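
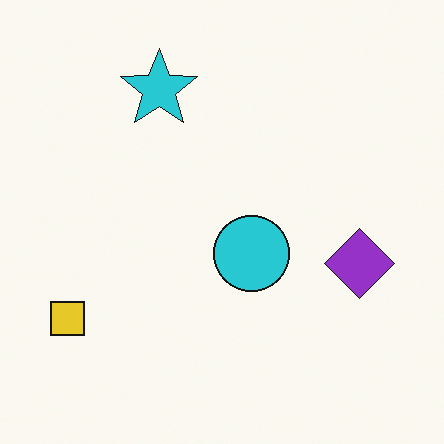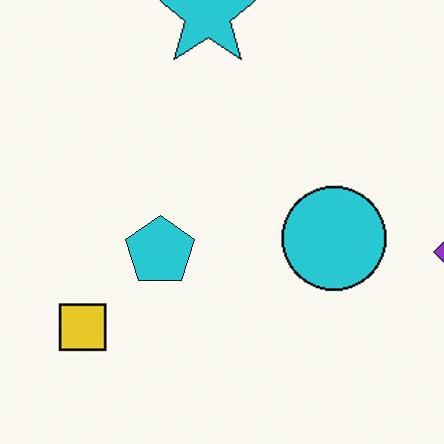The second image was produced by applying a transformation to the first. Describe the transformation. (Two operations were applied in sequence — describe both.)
This is the original image cropped slightly and scaled back up, then overlaid with an additional cyan pentagon.

The visible shapes are larger and the field of view is narrower; shapes near the original edges may be partly or wholly outside the frame — a crop-and-rescale. A cyan pentagon appears in the second image that is absent from the first.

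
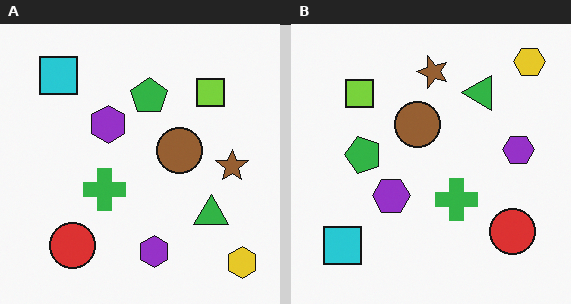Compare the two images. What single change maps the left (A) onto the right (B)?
It was rotated 90° counter-clockwise.

The yellow hexagon sits in the bottom-right of the left (A) image and the top-right of the right (B) — consistent with a whole-image 90° counter-clockwise rotation.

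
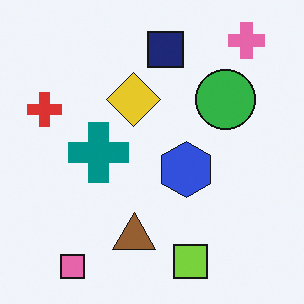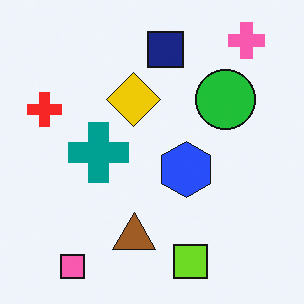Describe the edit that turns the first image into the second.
Slightly oversaturated.

All colors are more vivid — a global saturation change.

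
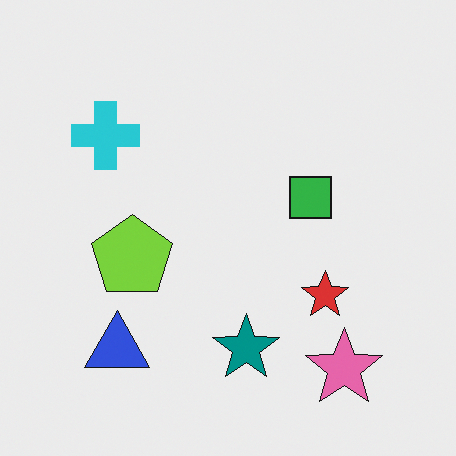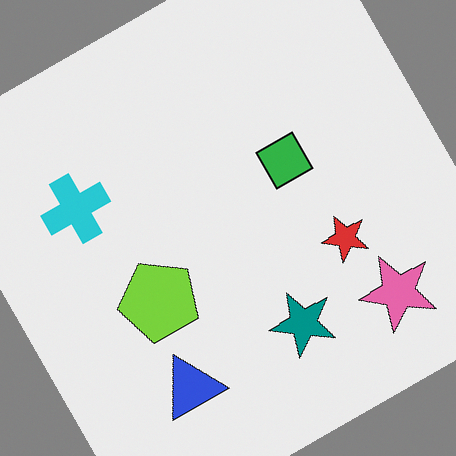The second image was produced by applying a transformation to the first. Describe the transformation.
The image was rotated counter-clockwise by a clearly visible amount.

Every shape is tilted by the same angle and the image corners show triangular fill wedges — a whole-image rotation by a non-right angle.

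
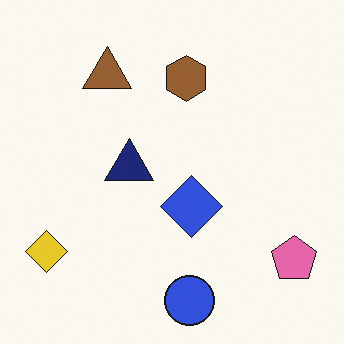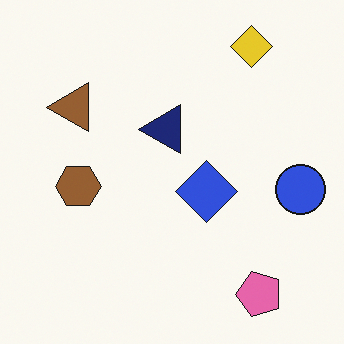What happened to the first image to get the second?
It was transposed (reflected across the top-left ↔ bottom-right diagonal).

Shapes have swapped their row and column positions — what was in the top-right is now in the bottom-left — a diagonal reflection.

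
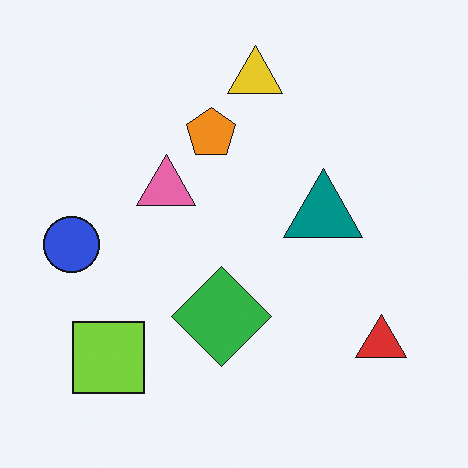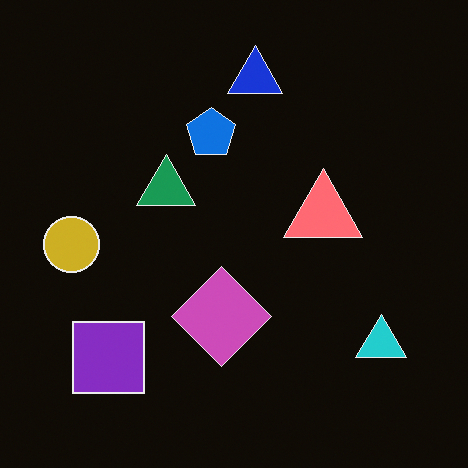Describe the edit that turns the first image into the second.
The image was color-inverted (negative).

The light background has become dark and every shape's color is its complement — a photographic negative.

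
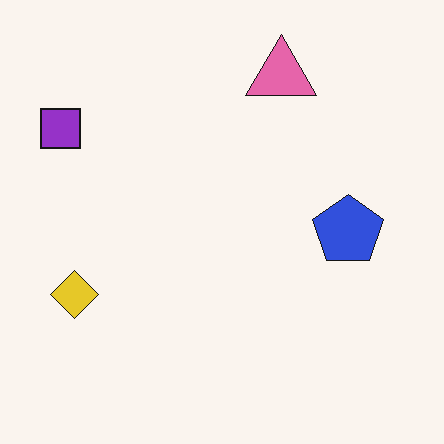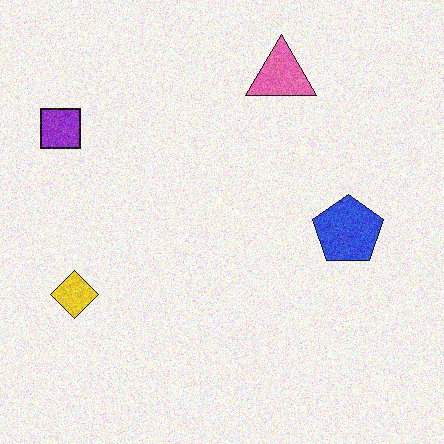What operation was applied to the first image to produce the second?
The transformation is: degraded with visible gaussian noise.

Random speckle covers the whole image, including the flat background.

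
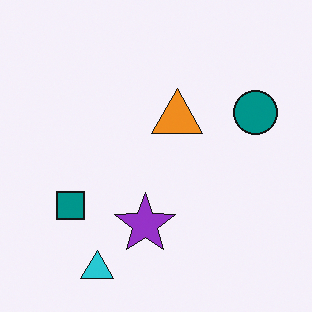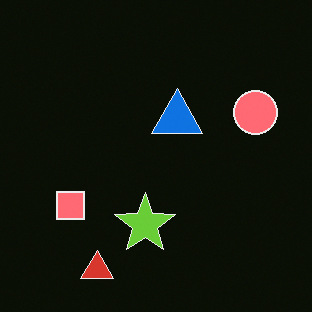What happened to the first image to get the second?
The image was color-inverted (negative).

The light background has become dark and every shape's color is its complement — a photographic negative.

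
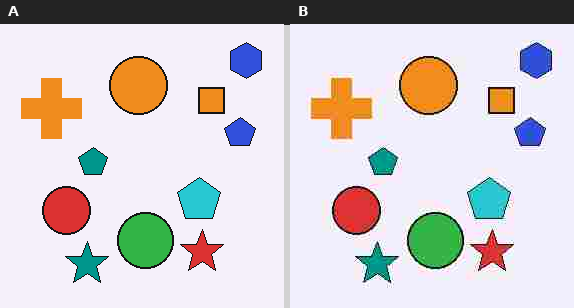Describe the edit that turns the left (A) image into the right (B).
The image was heavily JPEG-compressed with obvious blocking artifacts.

Blocky 8×8 compression artifacts appear around shape edges and the flat background shows ringing — characteristic JPEG degradation.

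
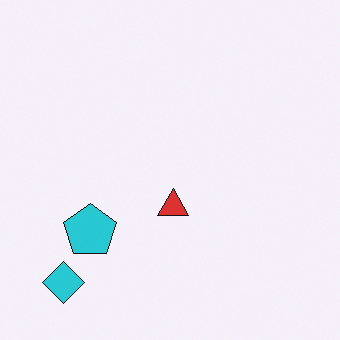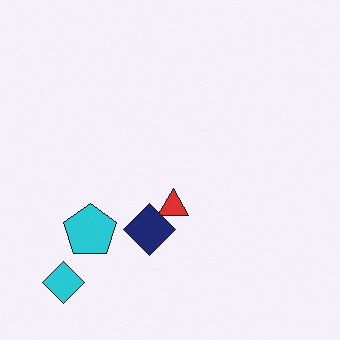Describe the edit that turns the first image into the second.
The image was overlaid with an additional navy diamond.

A navy diamond appears in the second image that is absent from the first.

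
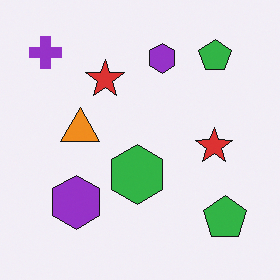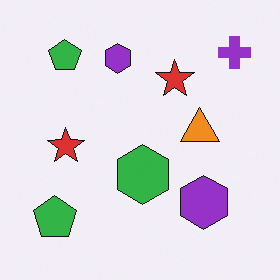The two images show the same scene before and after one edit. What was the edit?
The second image is the first flipped horizontally (left ↔ right).

The purple cross is in the top-left of the first image and the top-right of the second — shapes on opposite sides of the vertical midline have swapped in a mirror flip.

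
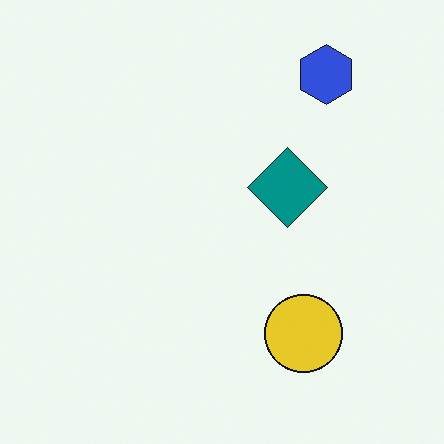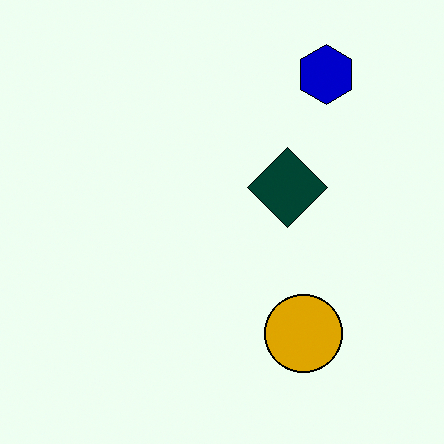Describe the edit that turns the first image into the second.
The transformation is: boosted in contrast.

Tones are pushed away from mid-grey across the whole image — a global contrast change.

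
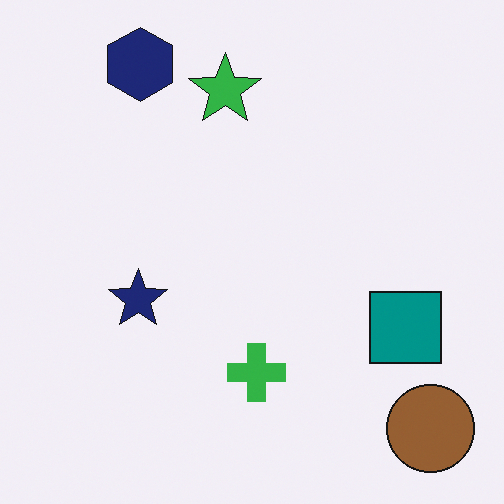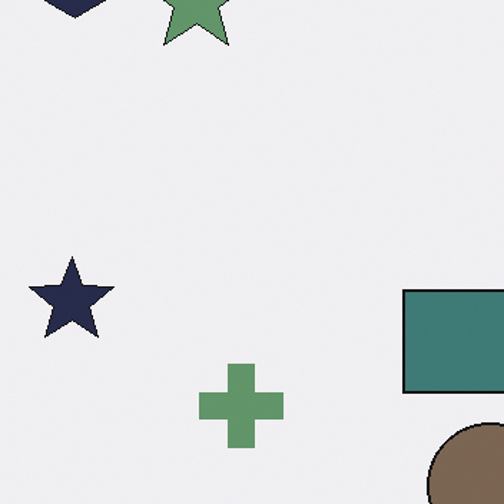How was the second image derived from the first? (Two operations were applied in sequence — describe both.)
The image was cropped to a modestly smaller region and rescaled, then heavily desaturated.

The visible shapes are larger and the field of view is narrower; shapes near the original edges may be partly or wholly outside the frame — a crop-and-rescale. All colors are more muted and greyish — a global saturation change.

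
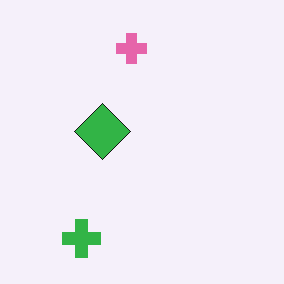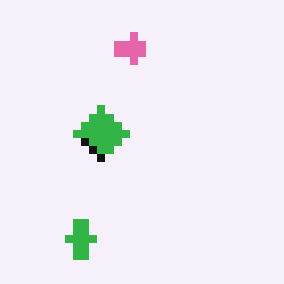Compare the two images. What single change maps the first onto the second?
Moderately pixelated.

Shapes are reduced to large square blocks; fine edges and outlines are lost — a downscale-then-upscale (mosaic) effect.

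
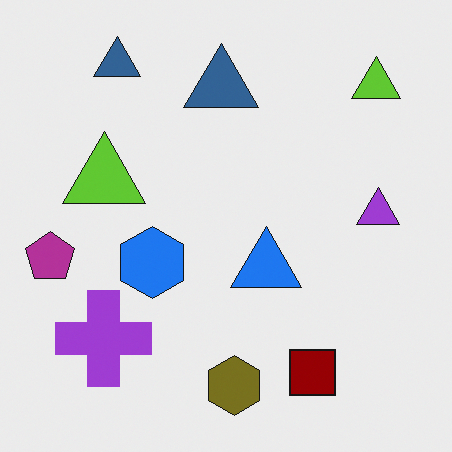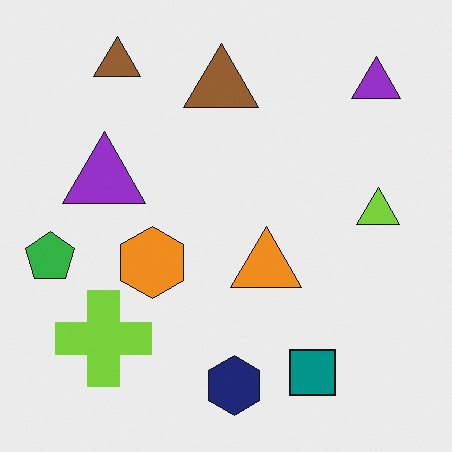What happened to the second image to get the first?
Hue-shifted through roughly half the color wheel.

Every shape's color has rotated by the same amount around the hue wheel — a uniform hue shift.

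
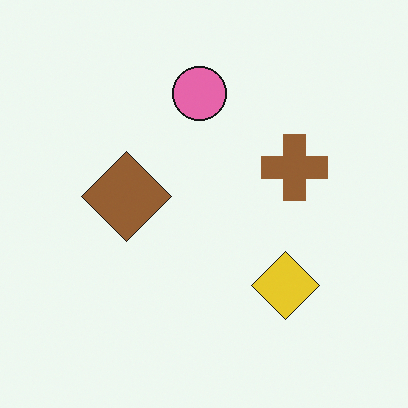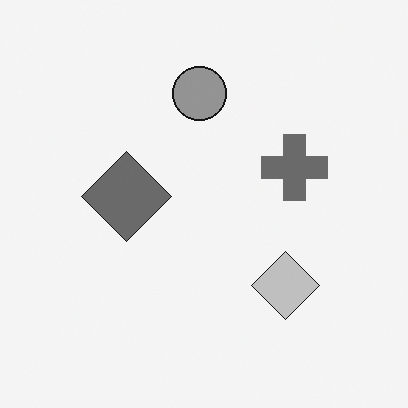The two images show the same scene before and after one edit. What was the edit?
The second image is the first converted to grayscale.

All color is removed — every shape is now a shade of grey.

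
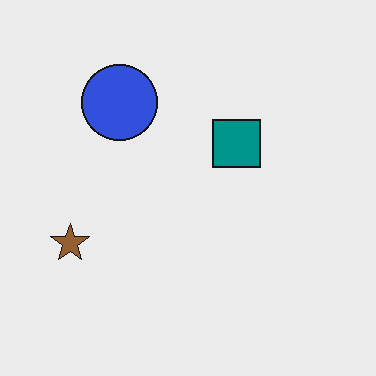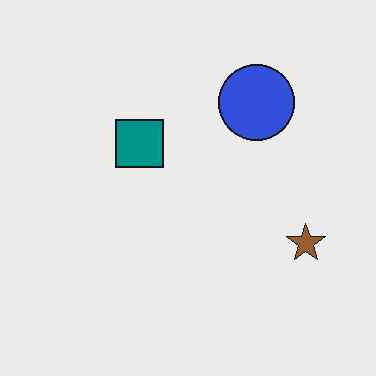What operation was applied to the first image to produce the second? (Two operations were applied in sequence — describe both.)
The transformation is: given moderate JPEG compression, then flipped horizontally (left ↔ right).

Blocky 8×8 compression artifacts appear around shape edges and the flat background shows ringing — characteristic JPEG degradation. The brown star is in the left of the first image and the right of the second — shapes on opposite sides of the vertical midline have swapped in a mirror flip.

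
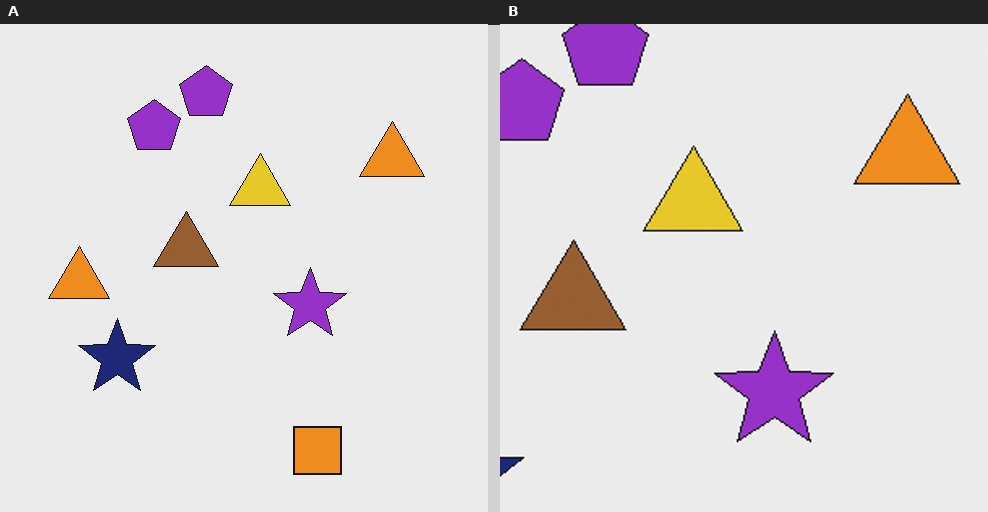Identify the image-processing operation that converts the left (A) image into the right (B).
The image was cropped to a noticeably smaller region and rescaled.

The visible shapes are larger and the field of view is narrower; shapes near the original edges may be partly or wholly outside the frame — a crop-and-rescale.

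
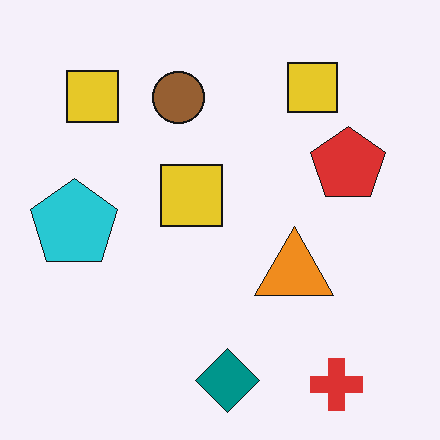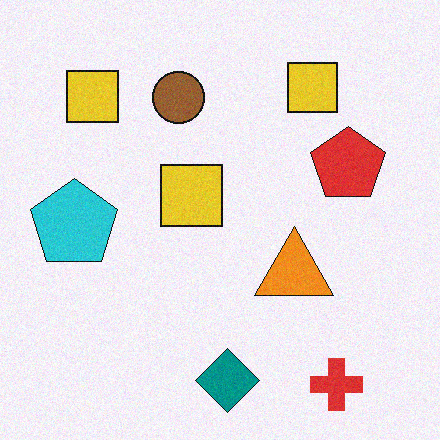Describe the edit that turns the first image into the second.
It was degraded with a light layer of grain.

Random speckle covers the whole image, including the flat background.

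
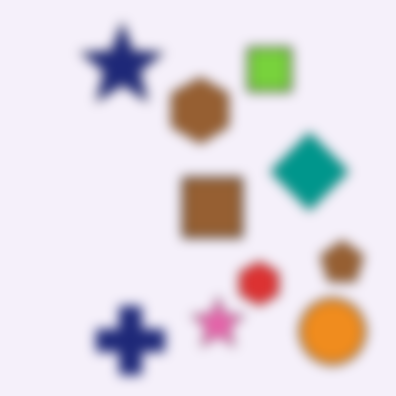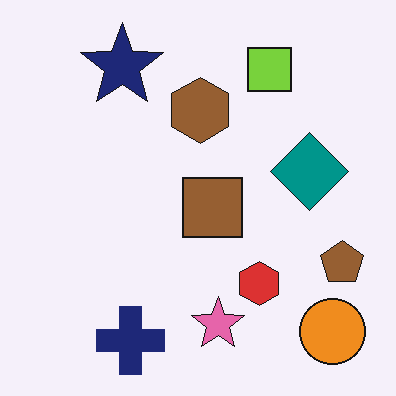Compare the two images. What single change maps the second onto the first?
The first image is the second strongly gaussian-blurred.

Shape edges and outlines are uniformly softened across the whole image.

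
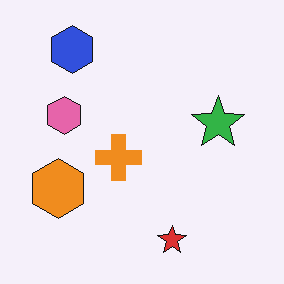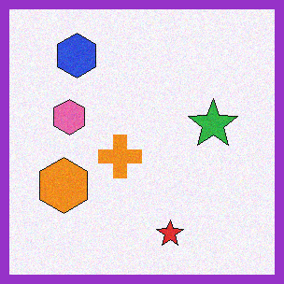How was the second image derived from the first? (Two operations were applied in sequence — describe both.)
The image was degraded with a light layer of grain, then framed with a purple border.

Random speckle covers the whole image, including the flat background. A solid purple frame runs around the edge of the second image, with the content slightly shrunk inside it.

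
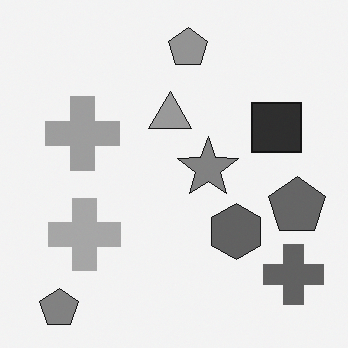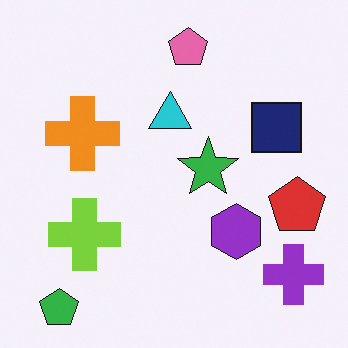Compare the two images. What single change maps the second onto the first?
The transformation is: converted to grayscale.

All color is removed — every shape is now a shade of grey.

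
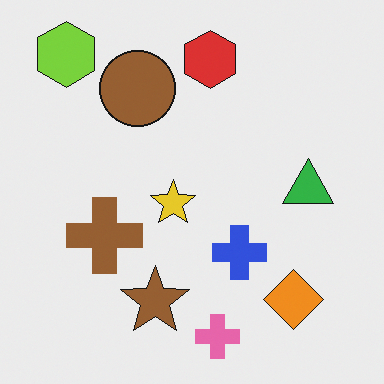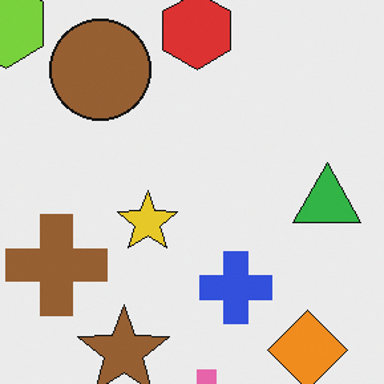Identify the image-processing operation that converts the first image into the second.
The image was cropped slightly and scaled back up.

The visible shapes are larger and the field of view is narrower; shapes near the original edges may be partly or wholly outside the frame — a crop-and-rescale.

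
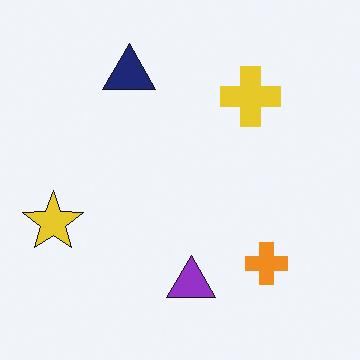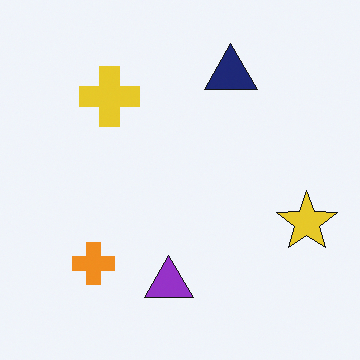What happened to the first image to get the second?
This is the original image flipped horizontally (left ↔ right).

The yellow star is in the left of the first image and the right of the second — shapes on opposite sides of the vertical midline have swapped in a mirror flip.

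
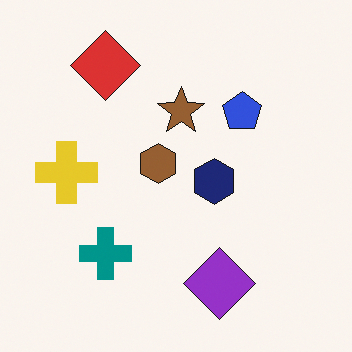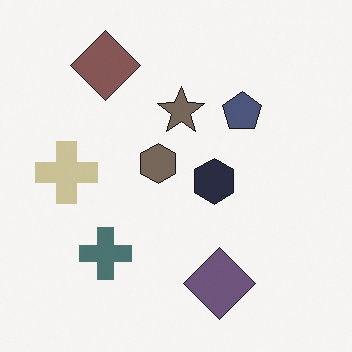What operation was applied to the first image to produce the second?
This is the original image heavily desaturated.

All colors are more muted and greyish — a global saturation change.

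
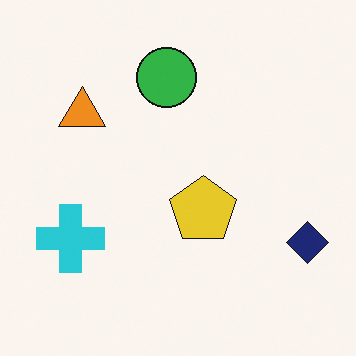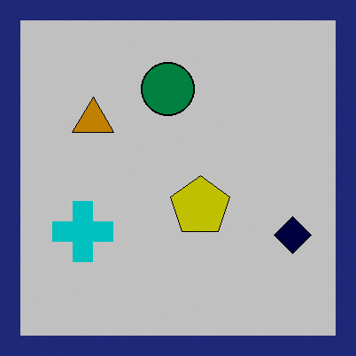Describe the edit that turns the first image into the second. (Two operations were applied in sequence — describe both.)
The transformation is: aggressively posterized, then framed with a navy border.

Each flat color has snapped to a coarser quantized level — most visibly, the near-white background has dropped to a flat grey. A solid navy frame runs around the edge of the second image, with the content slightly shrunk inside it.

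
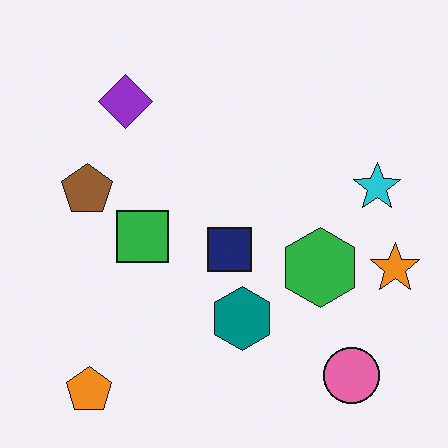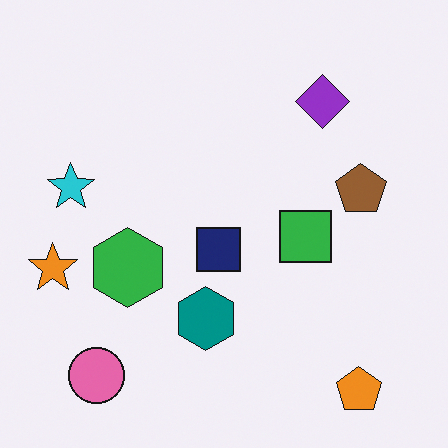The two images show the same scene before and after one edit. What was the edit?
The second image is the first flipped horizontally (left ↔ right).

The orange star is in the right of the first image and the left of the second — shapes on opposite sides of the vertical midline have swapped in a mirror flip.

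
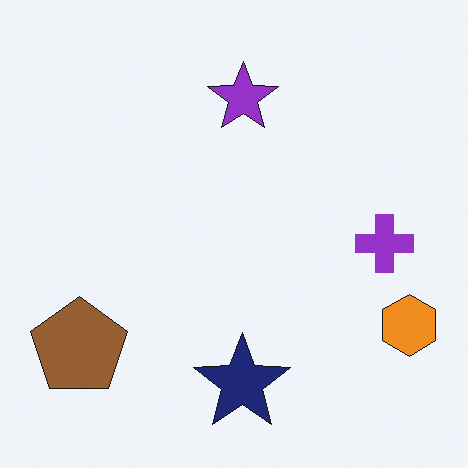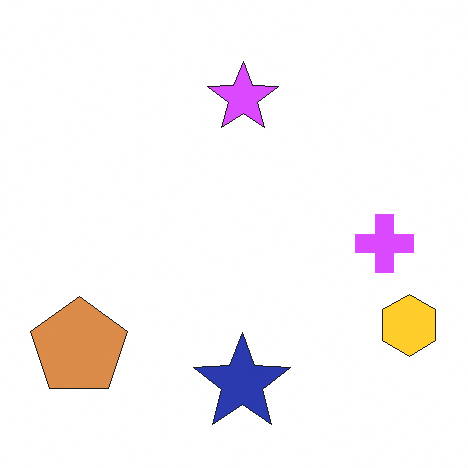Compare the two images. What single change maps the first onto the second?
This is the original image substantially brightened.

Every pixel — background and shapes alike — is uniformly brightened.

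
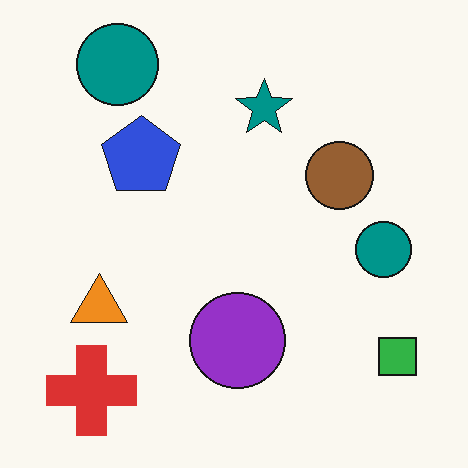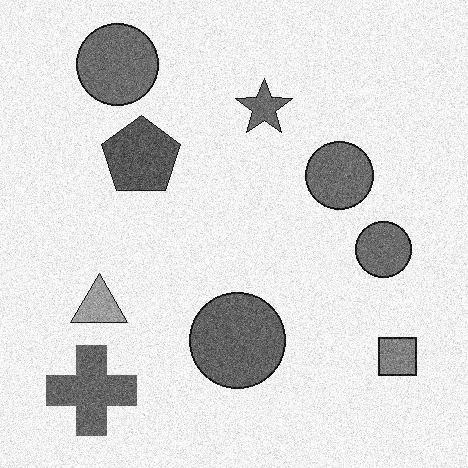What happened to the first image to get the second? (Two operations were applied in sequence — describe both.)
Degraded with moderate additive noise, then converted to grayscale.

Random speckle covers the whole image, including the flat background. All color is removed — every shape is now a shade of grey.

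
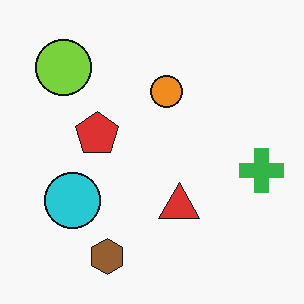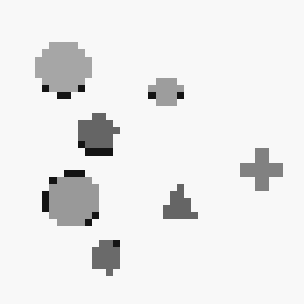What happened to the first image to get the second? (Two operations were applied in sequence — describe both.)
The image was pixelated into visible square blocks, then converted to grayscale.

Shapes are reduced to large square blocks; fine edges and outlines are lost — a downscale-then-upscale (mosaic) effect. All color is removed — every shape is now a shade of grey.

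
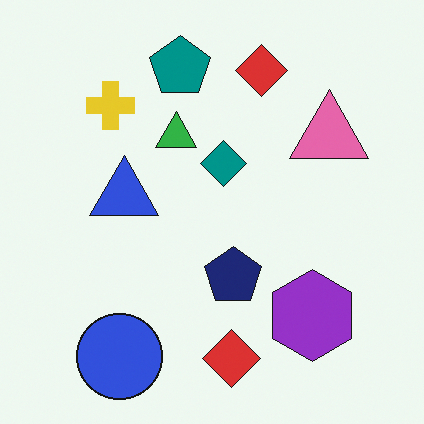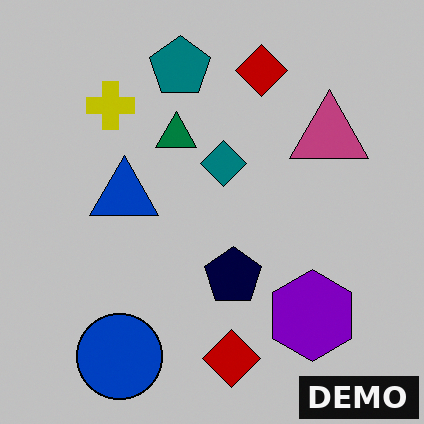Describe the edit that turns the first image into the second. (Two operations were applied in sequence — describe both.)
Aggressively posterized, then watermarked with the text "DEMO" in the lower-right corner.

Each flat color has snapped to a coarser quantized level — most visibly, the near-white background has dropped to a flat grey. A dark label reading "DEMO" appears in the lower-right corner.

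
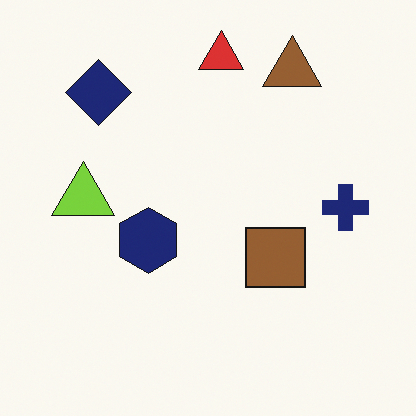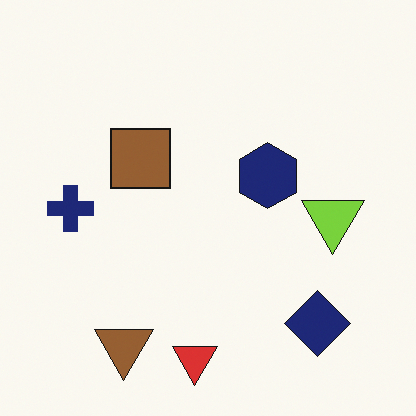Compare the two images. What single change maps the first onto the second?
It was rotated 180°.

The brown triangle sits in the top-right of the first image and the bottom-left of the second — consistent with a whole-image 180° rotation.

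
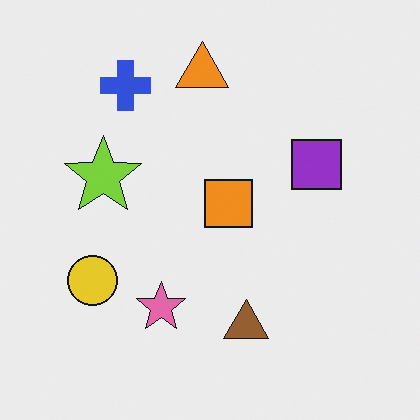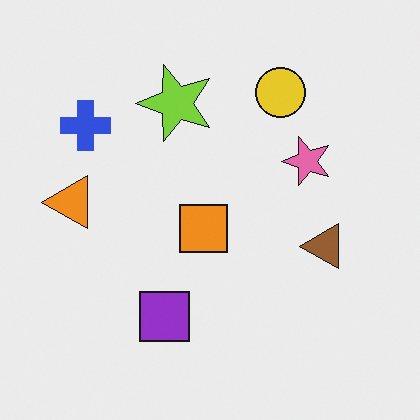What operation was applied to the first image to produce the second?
The image was transposed (reflected across the top-left ↔ bottom-right diagonal).

Shapes have swapped their row and column positions — what was in the top-right is now in the bottom-left — a diagonal reflection.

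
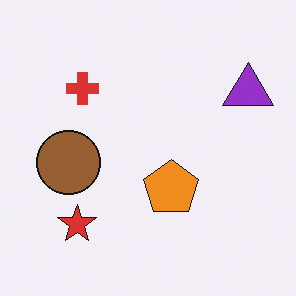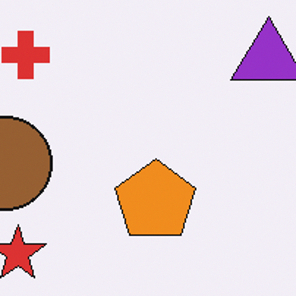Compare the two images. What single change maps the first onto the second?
It was cropped slightly and scaled back up.

The visible shapes are larger and the field of view is narrower; shapes near the original edges may be partly or wholly outside the frame — a crop-and-rescale.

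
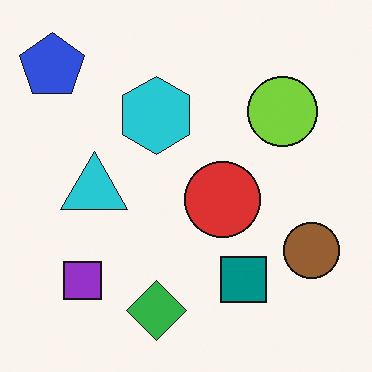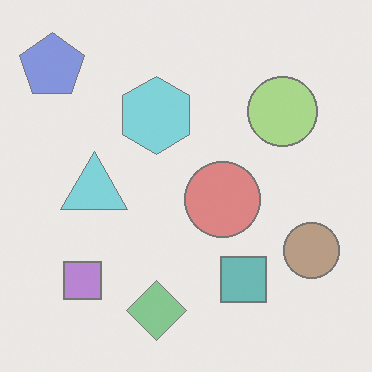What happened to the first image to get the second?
The image was given much lower contrast.

Tones are pushed toward mid-grey across the whole image — a global contrast change.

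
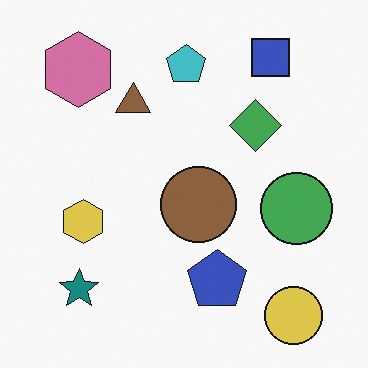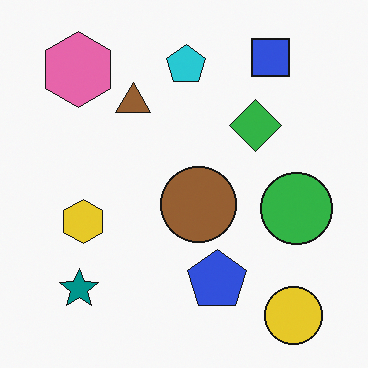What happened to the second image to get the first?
This is the original image slightly desaturated.

All colors are more muted and greyish — a global saturation change.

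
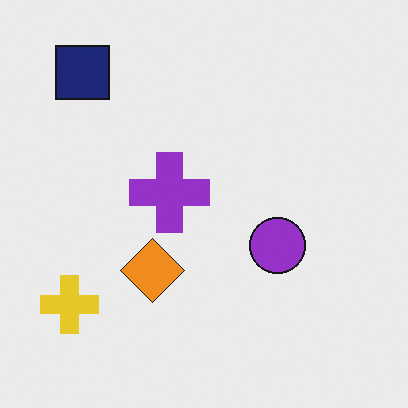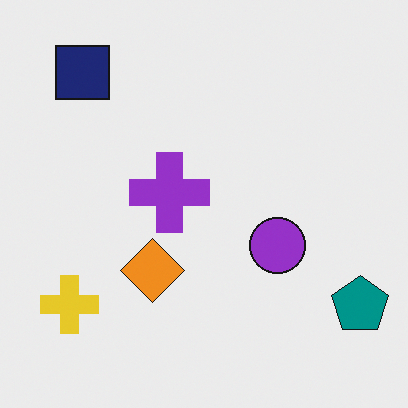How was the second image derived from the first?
It was overlaid with an additional teal pentagon.

A teal pentagon appears in the second image that is absent from the first.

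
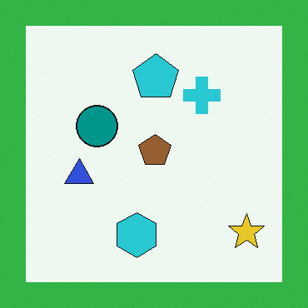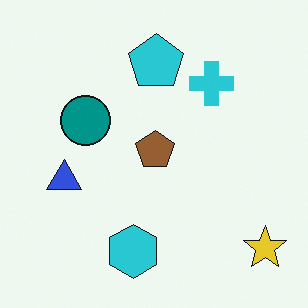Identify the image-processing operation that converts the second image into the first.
The first image is the second framed with a green border.

A solid green frame runs around the edge of the first image, with the content slightly shrunk inside it.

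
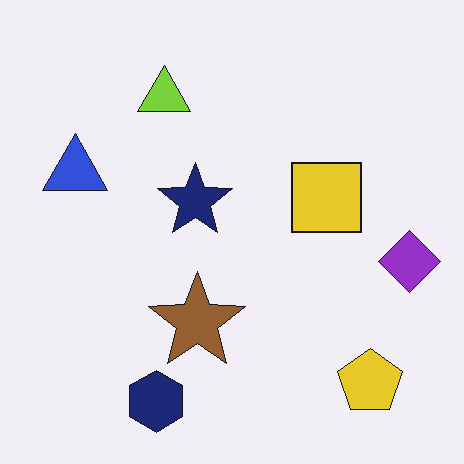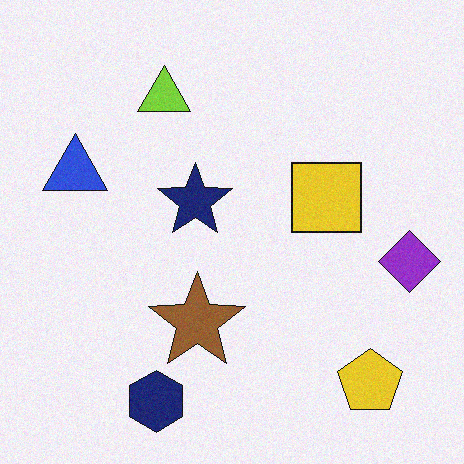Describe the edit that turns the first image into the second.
The image was degraded with light additive noise.

Random speckle covers the whole image, including the flat background.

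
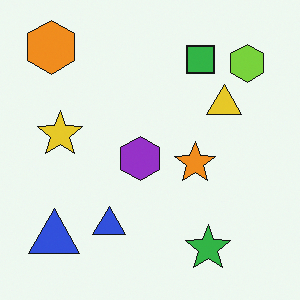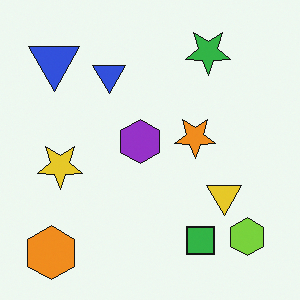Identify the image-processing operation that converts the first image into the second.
This is the original image flipped vertically (top ↔ bottom).

The orange hexagon is in the top-left of the first image and the bottom-left of the second — shapes on opposite sides of the horizontal midline have swapped in a mirror flip.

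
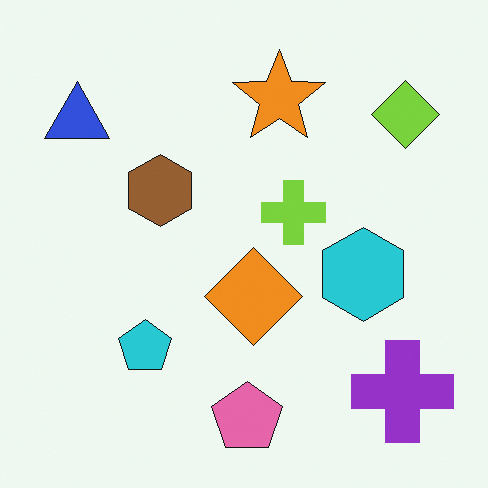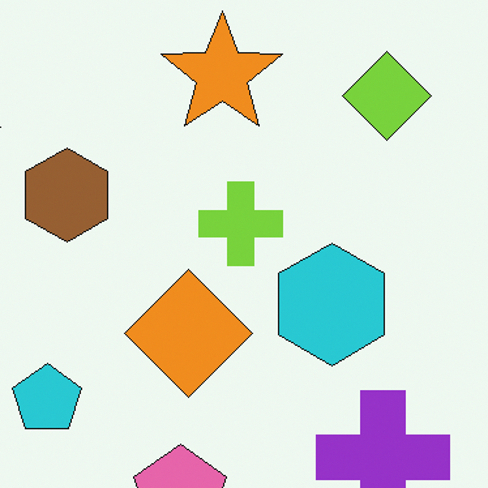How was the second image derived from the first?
This is the original image cropped to a modestly smaller region and rescaled.

The visible shapes are larger and the field of view is narrower; shapes near the original edges may be partly or wholly outside the frame — a crop-and-rescale.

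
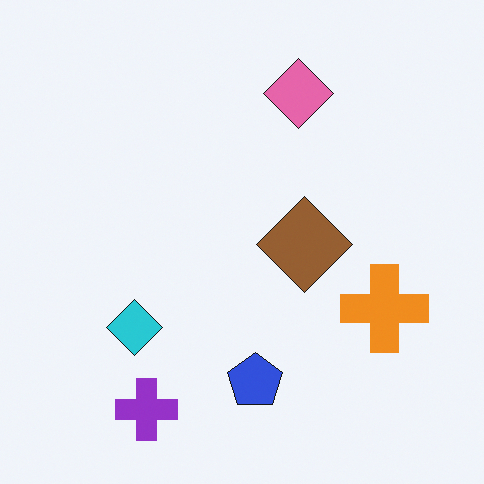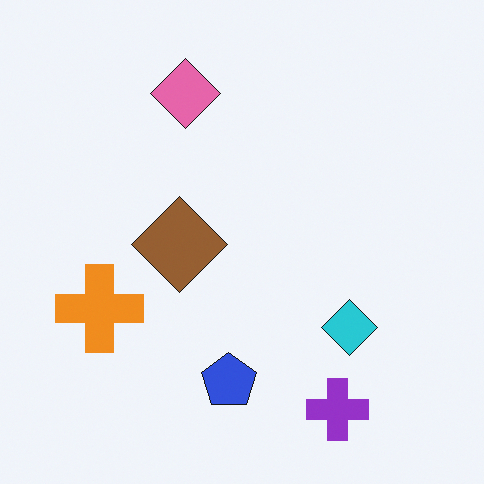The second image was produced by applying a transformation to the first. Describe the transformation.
The second image is the first flipped horizontally (left ↔ right).

The orange cross is in the right of the first image and the left of the second — shapes on opposite sides of the vertical midline have swapped in a mirror flip.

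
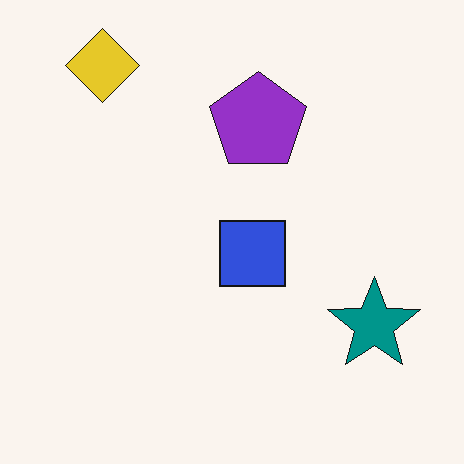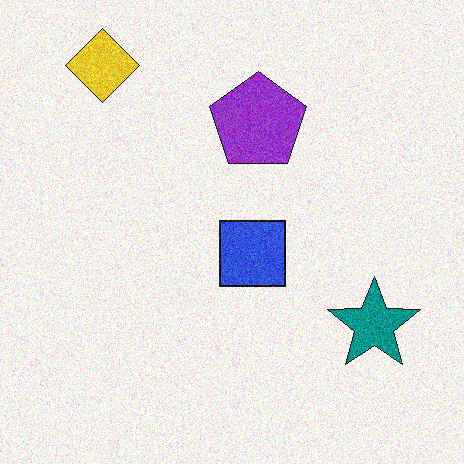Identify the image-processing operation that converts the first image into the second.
This is the original image degraded with visible gaussian noise.

Random speckle covers the whole image, including the flat background.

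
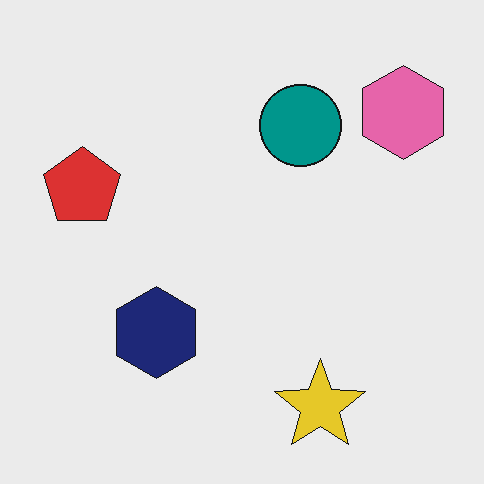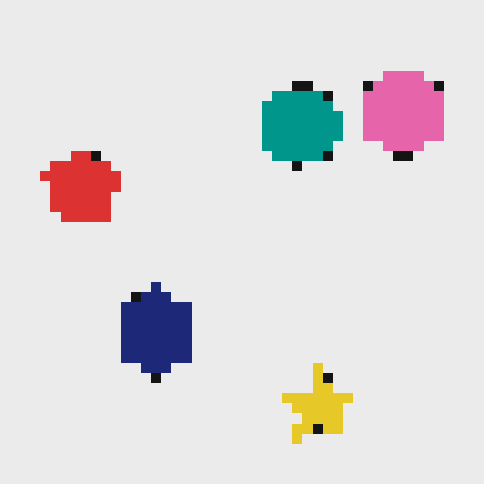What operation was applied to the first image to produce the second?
It was coarsely pixelated.

Shapes are reduced to large square blocks; fine edges and outlines are lost — a downscale-then-upscale (mosaic) effect.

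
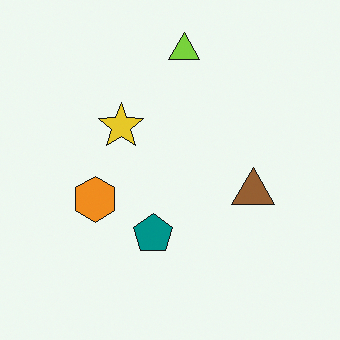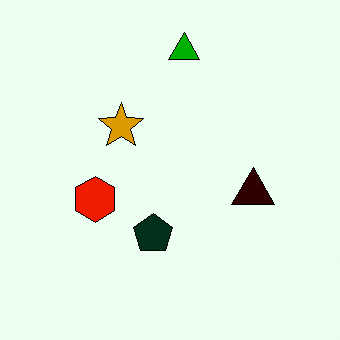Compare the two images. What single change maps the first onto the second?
The transformation is: given much higher contrast.

Tones are pushed away from mid-grey across the whole image — a global contrast change.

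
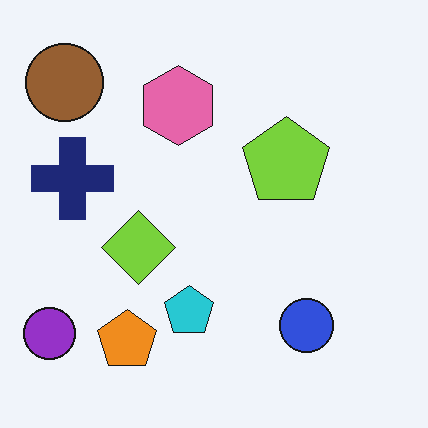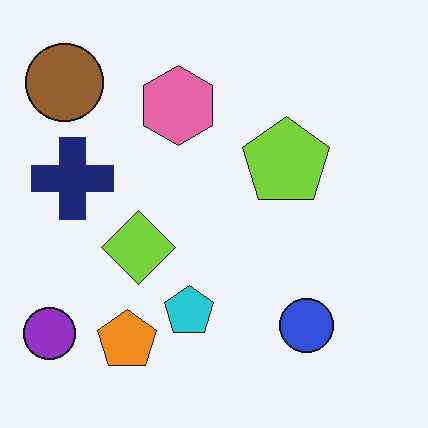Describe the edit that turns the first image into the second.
The second image is the first JPEG-compressed with visible artifacts.

Blocky 8×8 compression artifacts appear around shape edges and the flat background shows ringing — characteristic JPEG degradation.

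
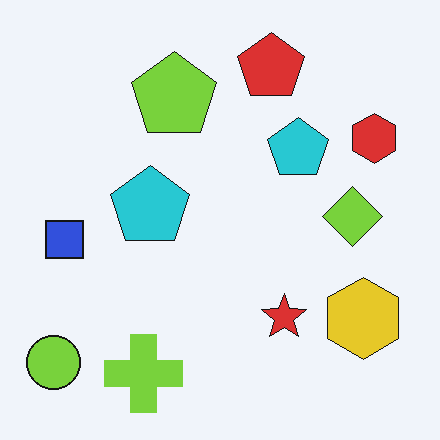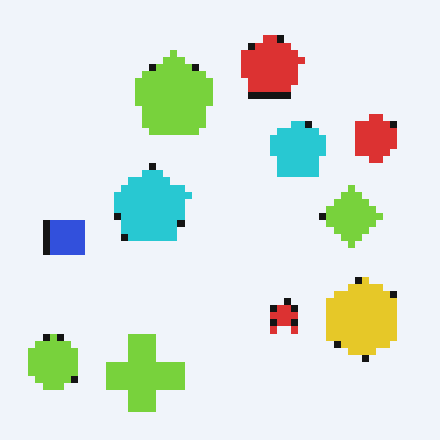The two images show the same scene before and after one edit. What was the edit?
The second image is the first moderately pixelated.

Shapes are reduced to large square blocks; fine edges and outlines are lost — a downscale-then-upscale (mosaic) effect.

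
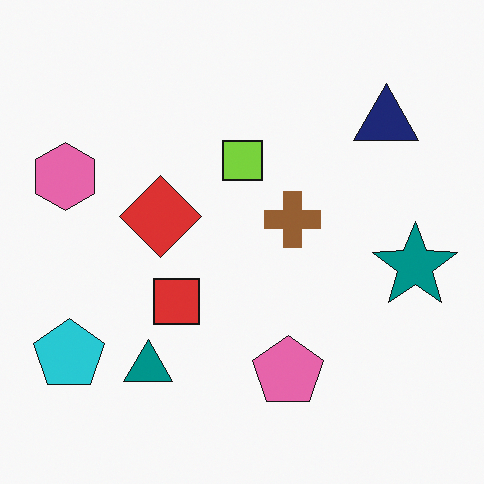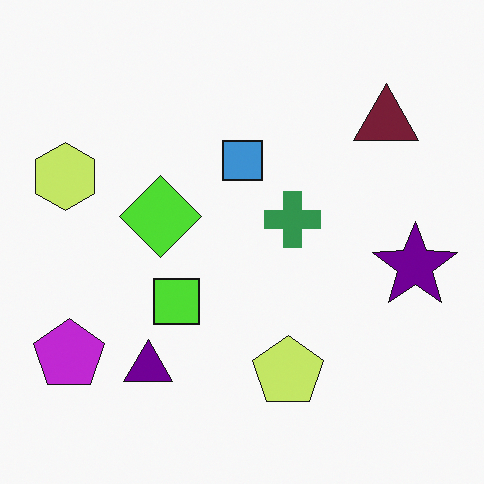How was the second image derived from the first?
Hue-shifted through roughly a third of the color wheel.

Every shape's color has rotated by the same amount around the hue wheel — a uniform hue shift.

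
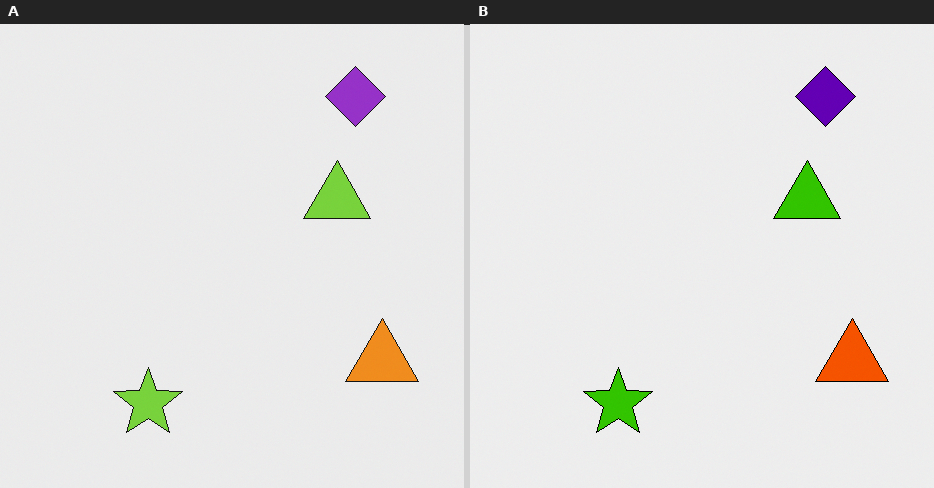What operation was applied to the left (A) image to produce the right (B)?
The transformation is: boosted in contrast.

Tones are pushed away from mid-grey across the whole image — a global contrast change.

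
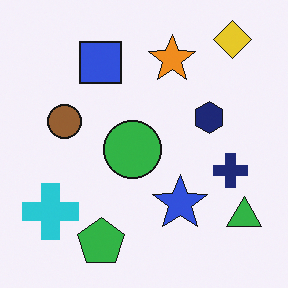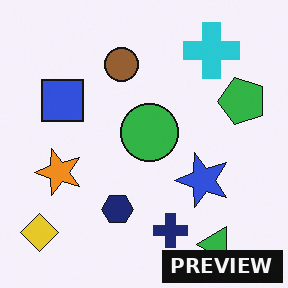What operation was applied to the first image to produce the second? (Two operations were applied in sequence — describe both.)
The image was transposed (reflected across the top-left ↔ bottom-right diagonal), then watermarked with the text "PREVIEW" in the lower-right corner.

Shapes have swapped their row and column positions — what was in the top-right is now in the bottom-left — a diagonal reflection. A dark label reading "PREVIEW" appears in the lower-right corner.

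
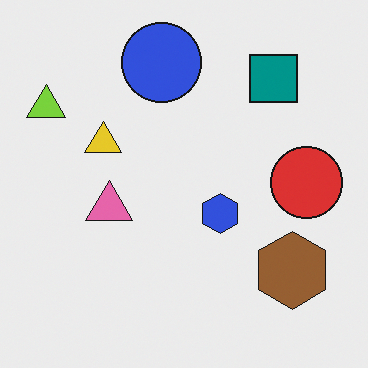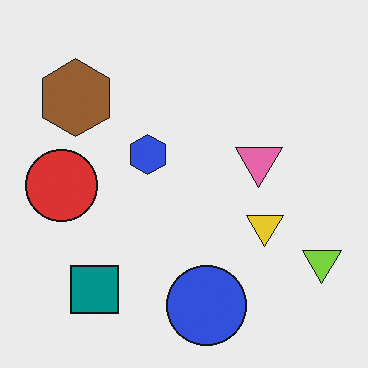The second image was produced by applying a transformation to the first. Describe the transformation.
The transformation is: rotated 180°.

The lime triangle sits in the top-left of the first image and the bottom-right of the second — consistent with a whole-image 180° rotation.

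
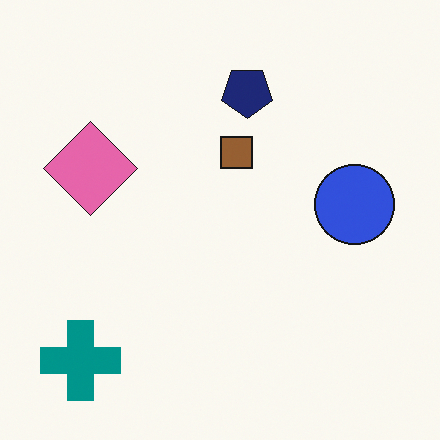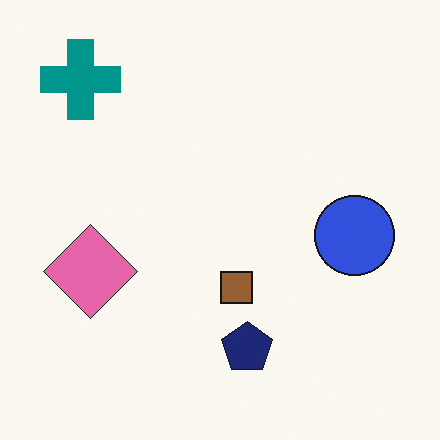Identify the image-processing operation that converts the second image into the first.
It was flipped vertically (top ↔ bottom).

The teal cross is in the top-left of the second image and the bottom-left of the first — shapes on opposite sides of the horizontal midline have swapped in a mirror flip.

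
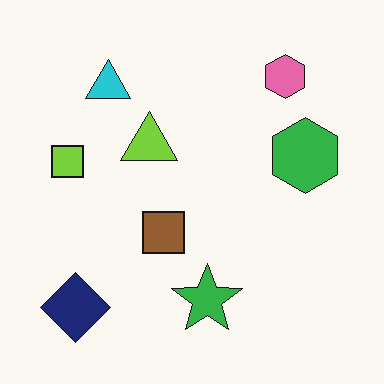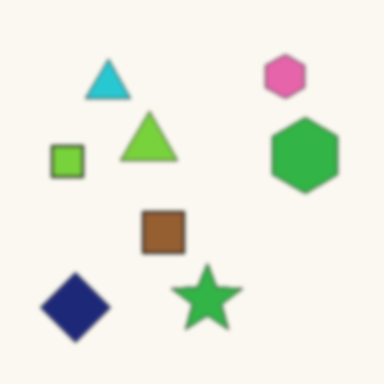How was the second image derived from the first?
This is the original image given a subtle gaussian blur.

Shape edges and outlines are uniformly softened across the whole image.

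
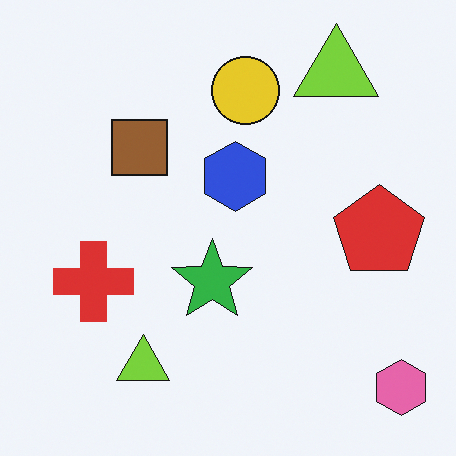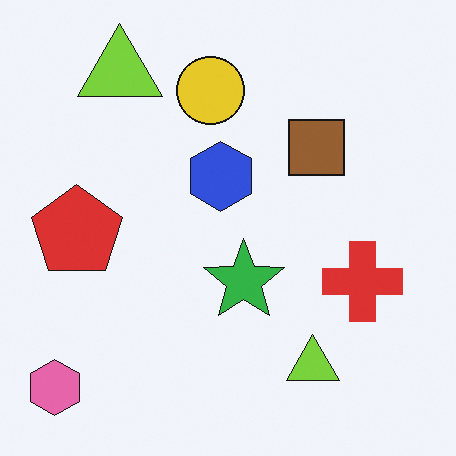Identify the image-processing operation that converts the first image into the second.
The transformation is: flipped horizontally (left ↔ right).

The pink hexagon is in the bottom-right of the first image and the bottom-left of the second — shapes on opposite sides of the vertical midline have swapped in a mirror flip.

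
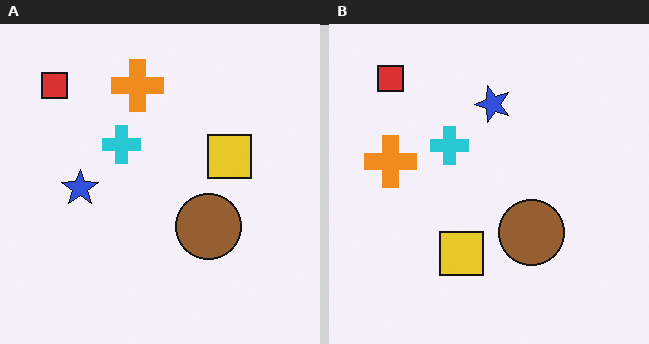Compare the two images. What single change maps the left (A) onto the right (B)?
Transposed (reflected across the top-left ↔ bottom-right diagonal).

Shapes have swapped their row and column positions — what was in the top-right is now in the bottom-left — a diagonal reflection.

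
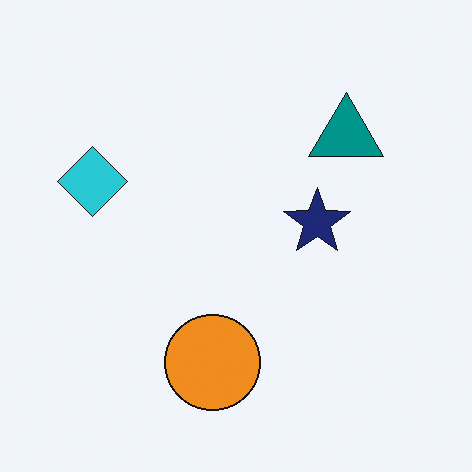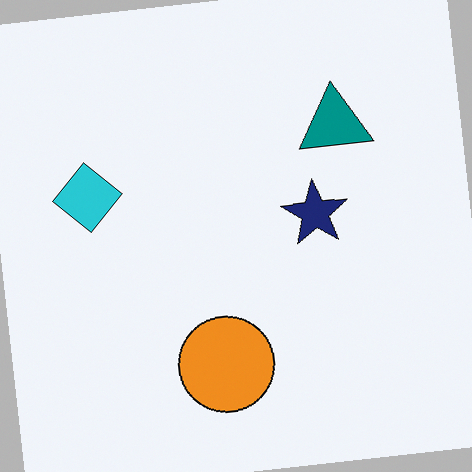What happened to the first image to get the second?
This is the original image rotated counter-clockwise by a small amount.

Every shape is tilted by the same angle and the image corners show triangular fill wedges — a whole-image rotation by a non-right angle.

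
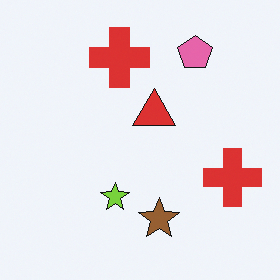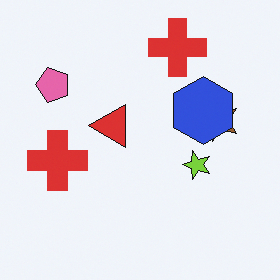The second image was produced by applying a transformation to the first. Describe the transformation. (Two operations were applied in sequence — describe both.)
The transformation is: rotated 90° counter-clockwise, then overlaid with an additional blue hexagon.

The pink pentagon sits in the top-right of the first image and the top-left of the second — consistent with a whole-image 90° counter-clockwise rotation. A blue hexagon appears in the second image that is absent from the first.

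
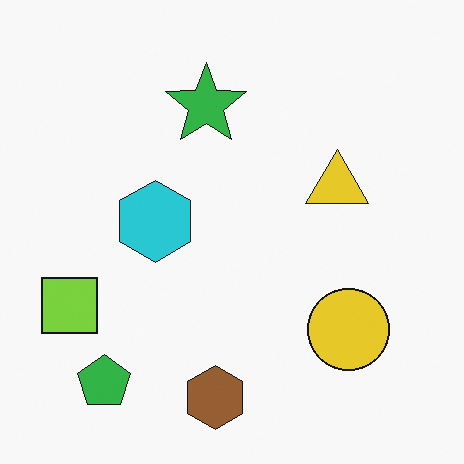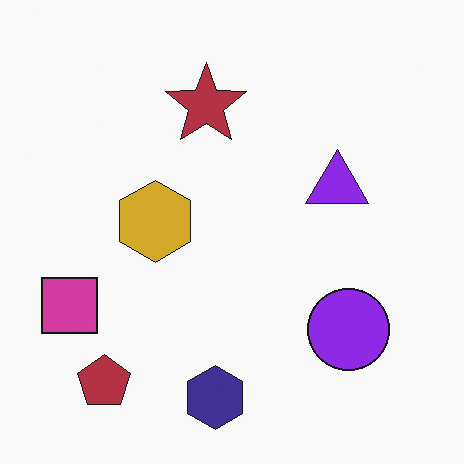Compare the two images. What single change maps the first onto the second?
The transformation is: hue-shifted by a large amount.

Every shape's color has rotated by the same amount around the hue wheel — a uniform hue shift.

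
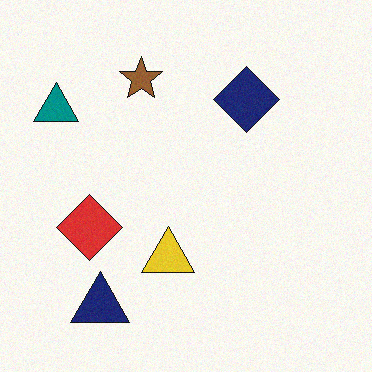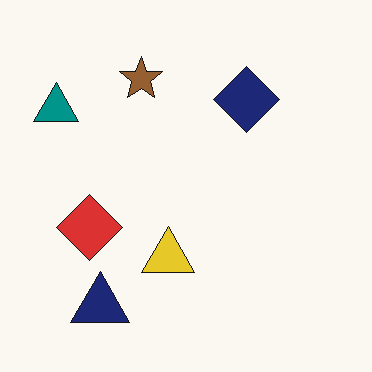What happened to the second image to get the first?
Degraded with subtle gaussian noise.

Random speckle covers the whole image, including the flat background.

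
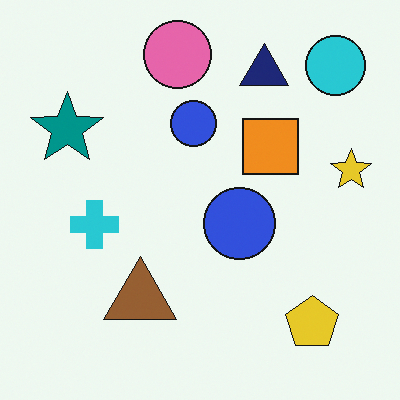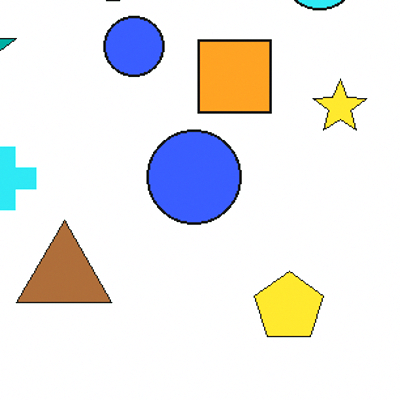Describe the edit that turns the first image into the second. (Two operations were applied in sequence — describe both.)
The transformation is: cropped slightly and scaled back up, then brightened a little.

The visible shapes are larger and the field of view is narrower; shapes near the original edges may be partly or wholly outside the frame — a crop-and-rescale. Every pixel — background and shapes alike — is uniformly brightened.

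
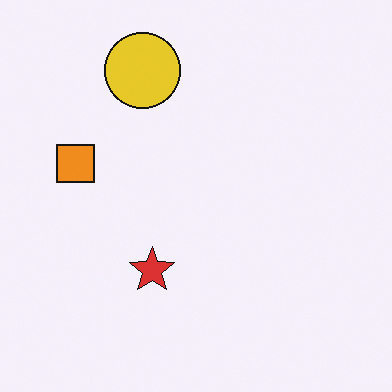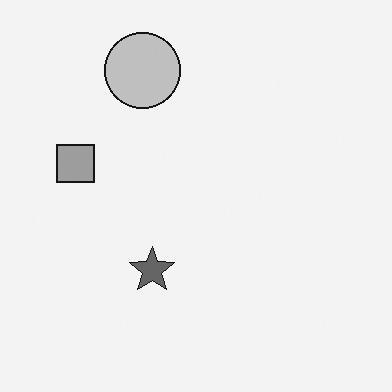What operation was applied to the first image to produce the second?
The second image is the first converted to grayscale.

All color is removed — every shape is now a shade of grey.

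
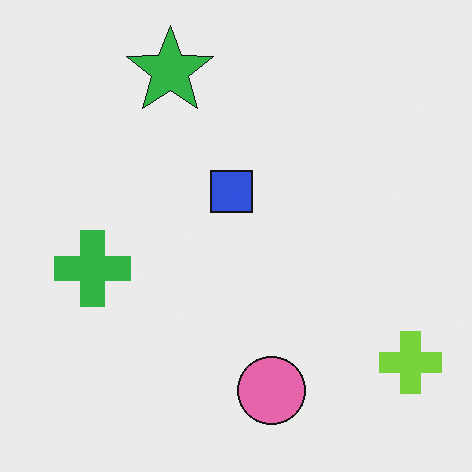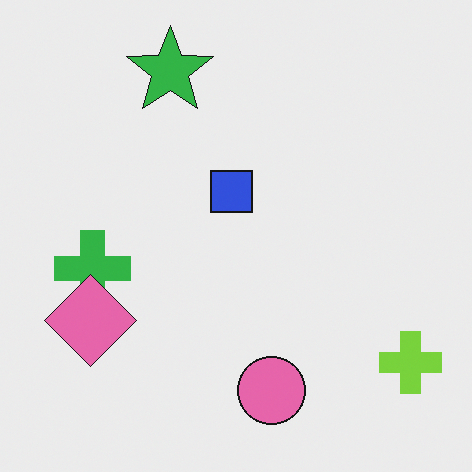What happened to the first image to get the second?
This is the original image overlaid with an additional pink diamond.

A pink diamond appears in the second image that is absent from the first.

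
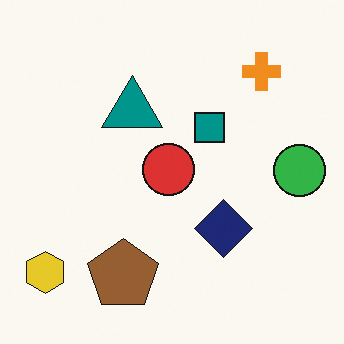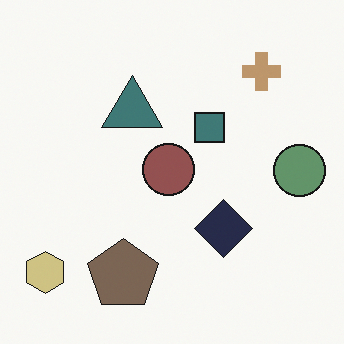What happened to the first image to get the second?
Heavily desaturated.

All colors are more muted and greyish — a global saturation change.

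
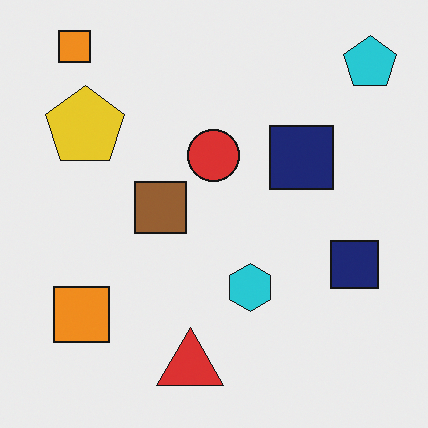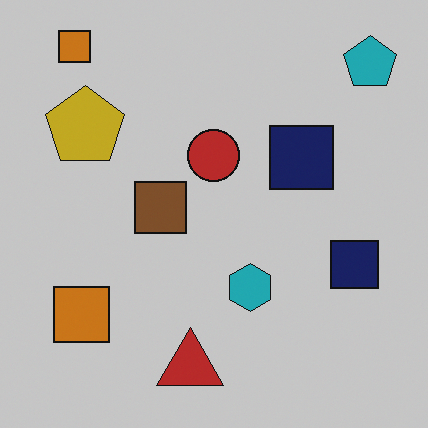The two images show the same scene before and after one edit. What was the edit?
The transformation is: slightly darkened.

Every pixel — background and shapes alike — is uniformly darkened.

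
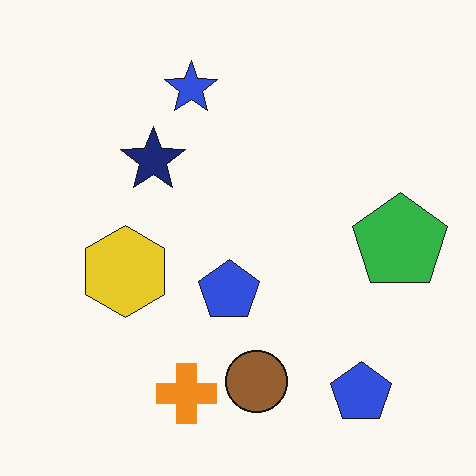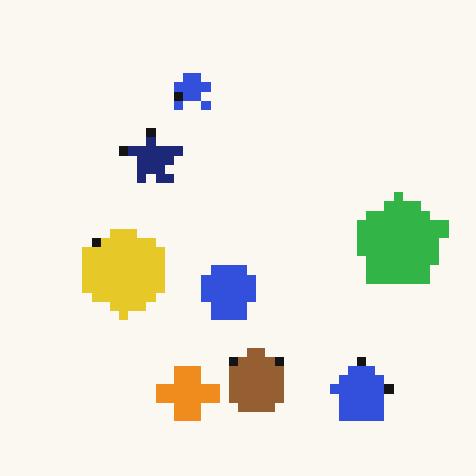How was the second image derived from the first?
This is the original image coarsely pixelated.

Shapes are reduced to large square blocks; fine edges and outlines are lost — a downscale-then-upscale (mosaic) effect.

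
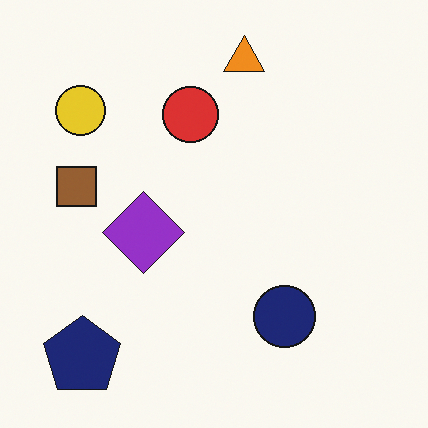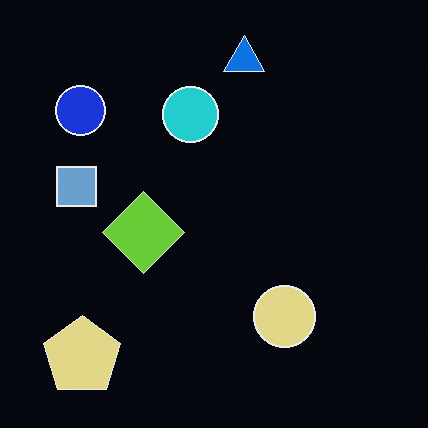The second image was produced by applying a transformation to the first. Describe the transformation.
The image was color-inverted (negative).

The light background has become dark and every shape's color is its complement — a photographic negative.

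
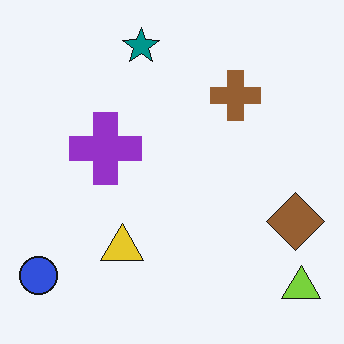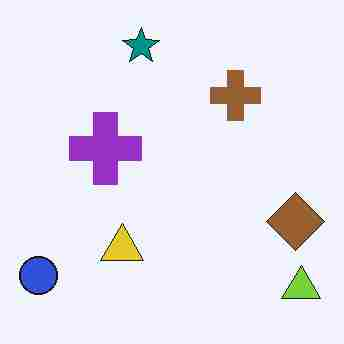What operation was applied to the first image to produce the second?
Degraded with heavy JPEG compression.

Blocky 8×8 compression artifacts appear around shape edges and the flat background shows ringing — characteristic JPEG degradation.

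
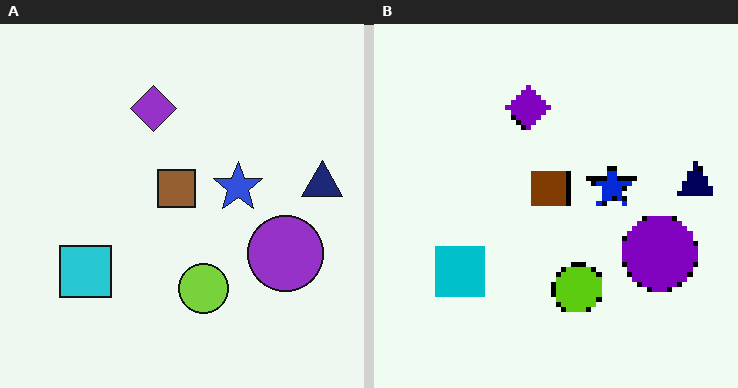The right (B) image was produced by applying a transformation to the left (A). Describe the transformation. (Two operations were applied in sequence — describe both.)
The image was mildly pixelated, then given slightly increased contrast.

Shapes are reduced to large square blocks; fine edges and outlines are lost — a downscale-then-upscale (mosaic) effect. Tones are pushed away from mid-grey across the whole image — a global contrast change.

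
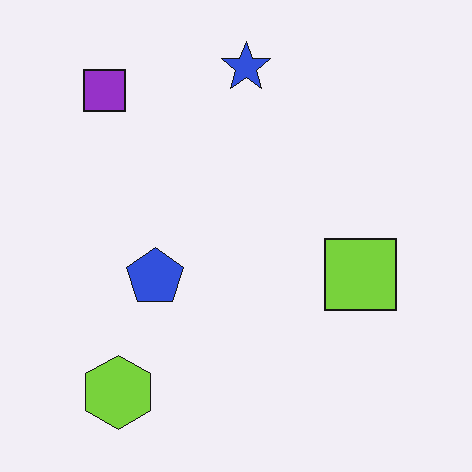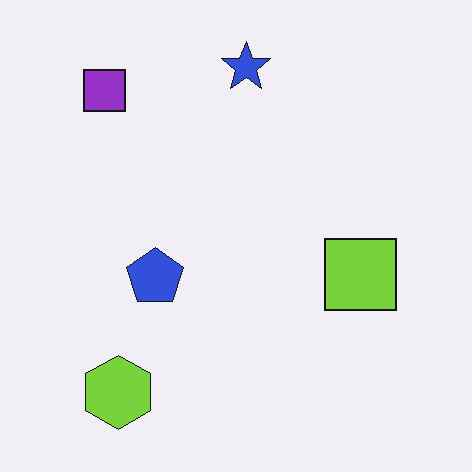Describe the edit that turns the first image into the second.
The image was given moderate JPEG compression.

Blocky 8×8 compression artifacts appear around shape edges and the flat background shows ringing — characteristic JPEG degradation.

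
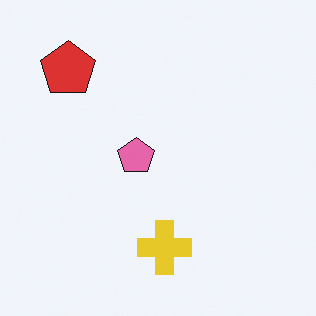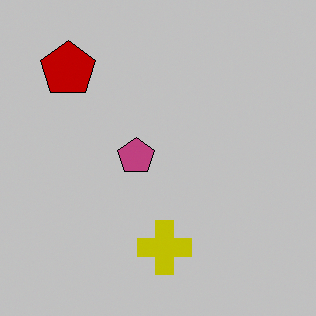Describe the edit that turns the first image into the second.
Aggressively posterized.

Each flat color has snapped to a coarser quantized level — most visibly, the near-white background has dropped to a flat grey.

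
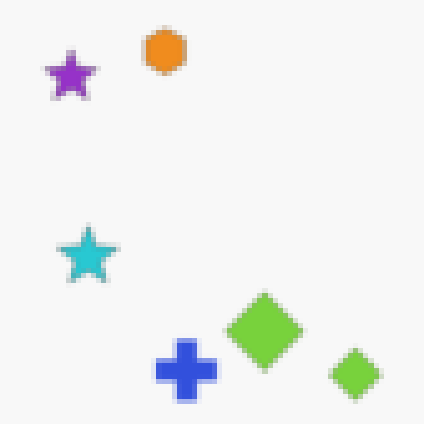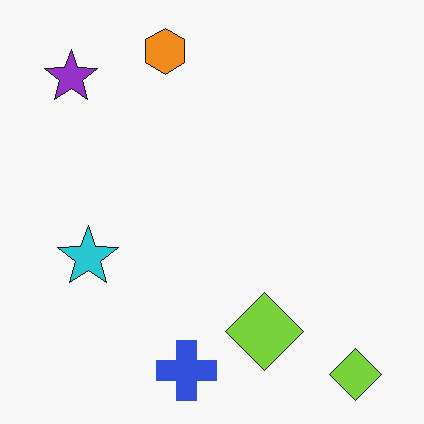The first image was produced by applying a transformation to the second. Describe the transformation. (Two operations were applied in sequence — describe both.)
This is the original image lightly blurred, then lightly pixelated (a mild mosaic effect).

Shape edges and outlines are uniformly softened across the whole image. Shapes are reduced to large square blocks; fine edges and outlines are lost — a downscale-then-upscale (mosaic) effect.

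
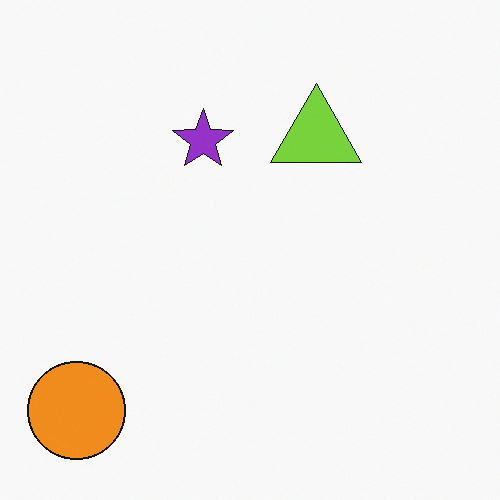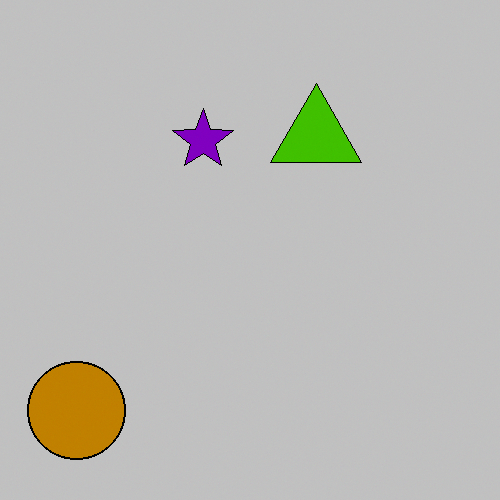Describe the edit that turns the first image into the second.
The second image is the first aggressively posterized.

Each flat color has snapped to a coarser quantized level — most visibly, the near-white background has dropped to a flat grey.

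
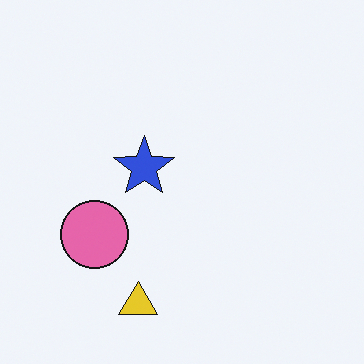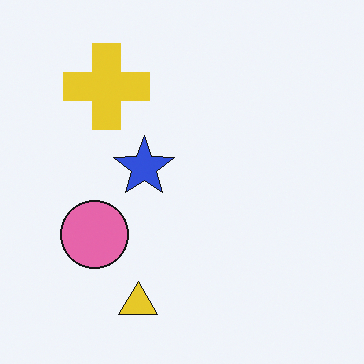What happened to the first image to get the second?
Overlaid with an additional yellow cross.

A yellow cross appears in the second image that is absent from the first.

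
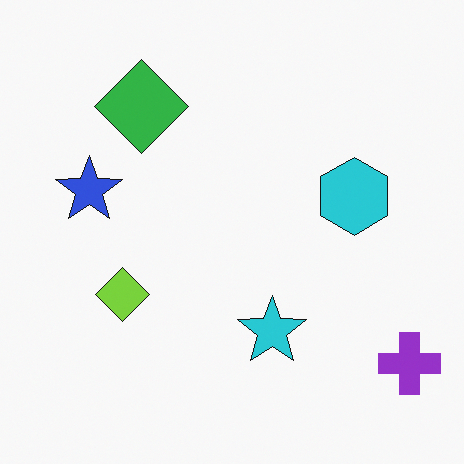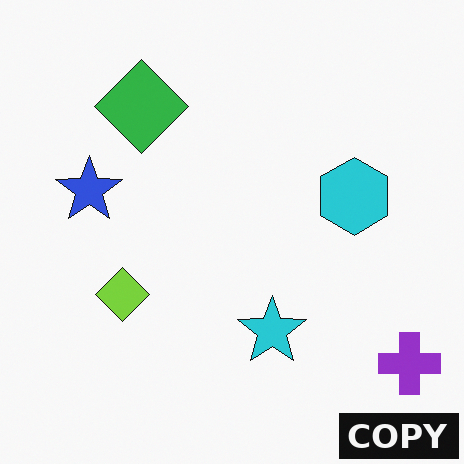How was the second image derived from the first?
This is the original image watermarked with the text "COPY" in the lower-right corner.

A dark label reading "COPY" appears in the lower-right corner.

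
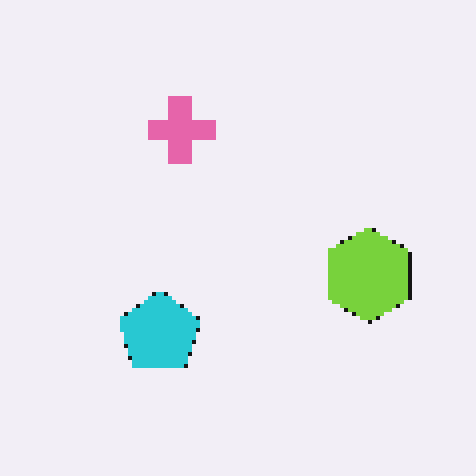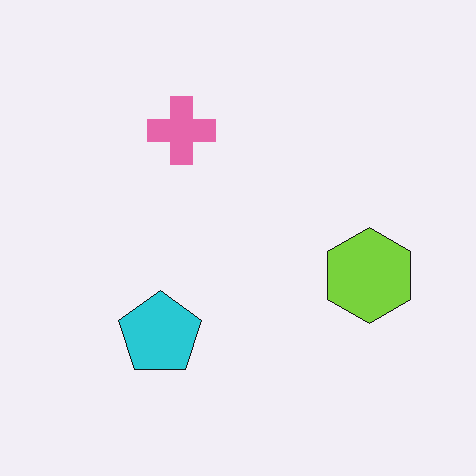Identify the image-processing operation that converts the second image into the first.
The transformation is: mildly pixelated.

Shapes are reduced to large square blocks; fine edges and outlines are lost — a downscale-then-upscale (mosaic) effect.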